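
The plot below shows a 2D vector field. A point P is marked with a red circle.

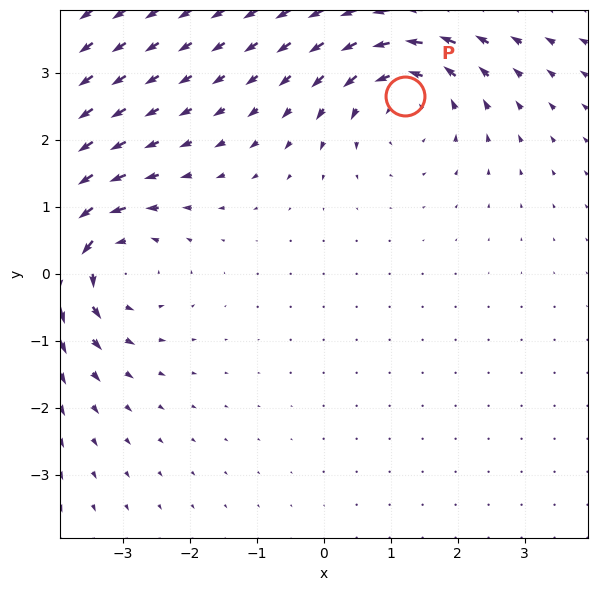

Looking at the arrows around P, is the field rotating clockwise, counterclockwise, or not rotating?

Near P at (1.2, 2.6) the arrows circulate counterclockwise. The curl (z-component) there is about +4; positive curl means counterclockwise rotation.

counterclockwise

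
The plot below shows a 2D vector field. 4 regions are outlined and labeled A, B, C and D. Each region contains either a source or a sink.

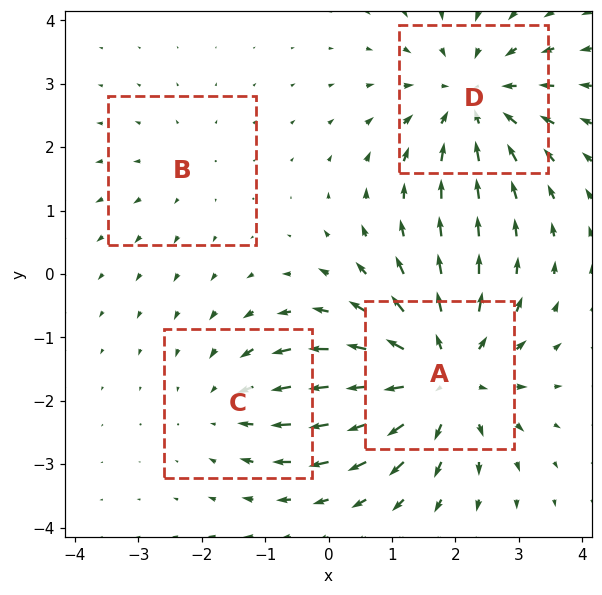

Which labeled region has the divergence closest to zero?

B

Divergence at each region's feature centre — A: about +6, B: about +2, C: about -3, D: about -4. Region B is closest to zero.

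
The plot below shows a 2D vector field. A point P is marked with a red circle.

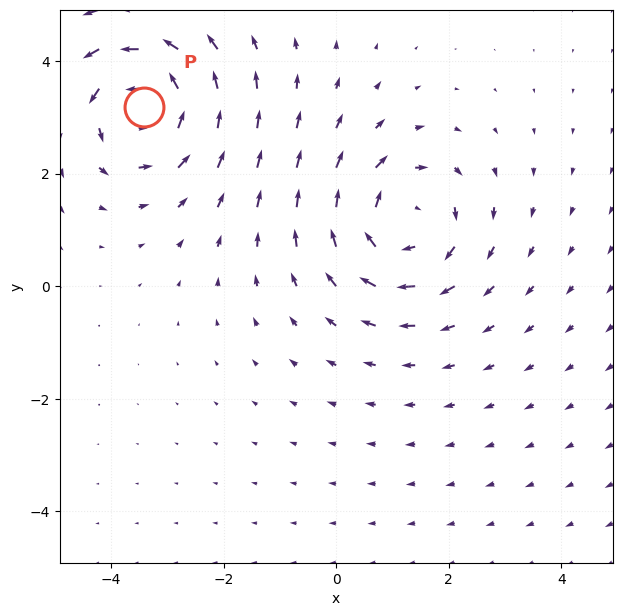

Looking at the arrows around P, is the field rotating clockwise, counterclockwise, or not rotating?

counterclockwise

Near P at (-3.4, 3.2) the arrows circulate counterclockwise. The curl (z-component) there is about +4; positive curl means counterclockwise rotation.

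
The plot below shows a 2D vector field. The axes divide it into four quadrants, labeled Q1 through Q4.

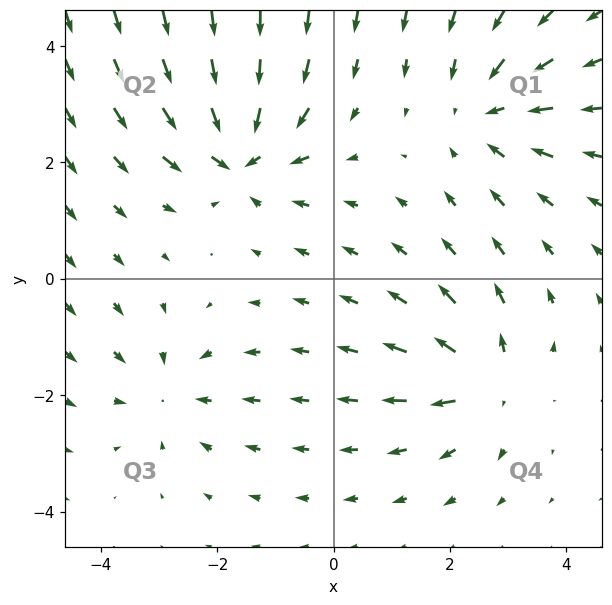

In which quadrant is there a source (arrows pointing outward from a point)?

The source sits at approximately (2.6, -1.8), which lies in quadrant Q4. The divergence there is about +5, positive as expected for a source.

Q4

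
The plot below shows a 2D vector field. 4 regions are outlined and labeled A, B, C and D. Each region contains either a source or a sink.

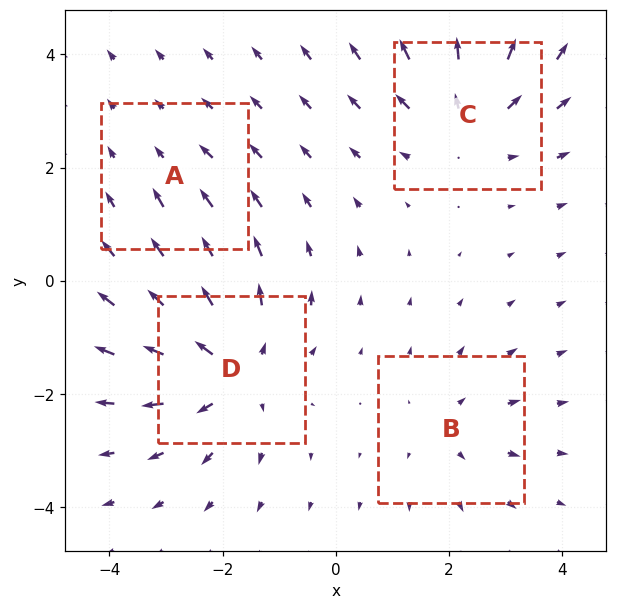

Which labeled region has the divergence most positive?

D

Divergence at each region's feature centre — A: about -2, B: about +3, C: about +5, D: about +6. Region D is most positive.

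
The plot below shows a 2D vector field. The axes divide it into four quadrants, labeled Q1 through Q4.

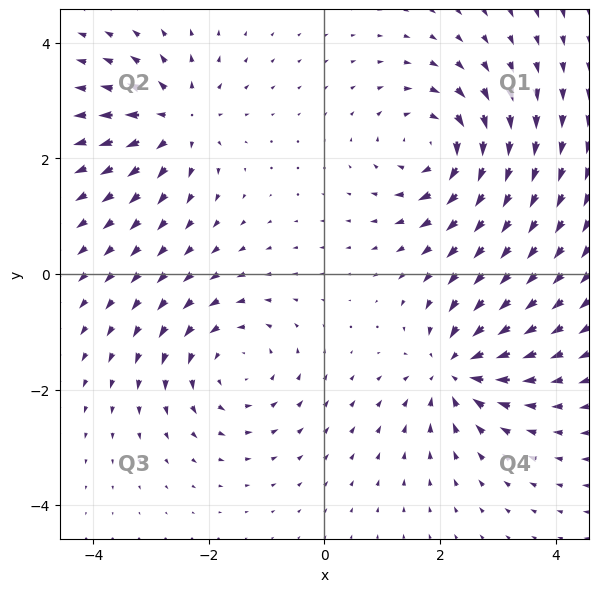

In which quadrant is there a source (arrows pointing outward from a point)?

Q2

The source sits at approximately (-2.5, 2.7), which lies in quadrant Q2. The divergence there is about +4, positive as expected for a source.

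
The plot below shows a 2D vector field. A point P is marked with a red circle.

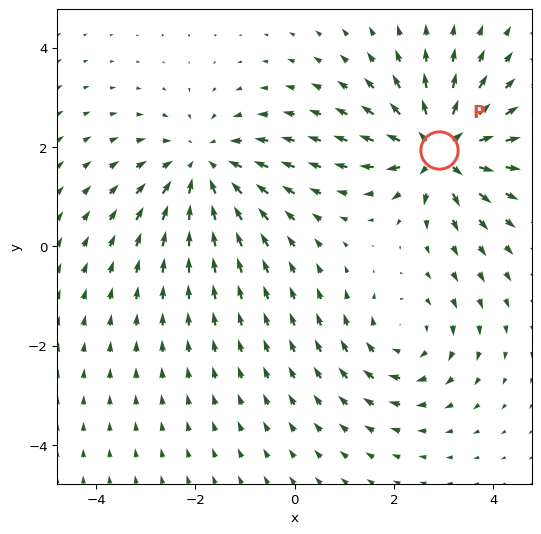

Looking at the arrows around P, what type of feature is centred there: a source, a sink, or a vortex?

At P (2.9, 1.9) the arrows spread outward. Divergence about +7, curl ≈0 — positive divergence with near-zero curl is a source.

source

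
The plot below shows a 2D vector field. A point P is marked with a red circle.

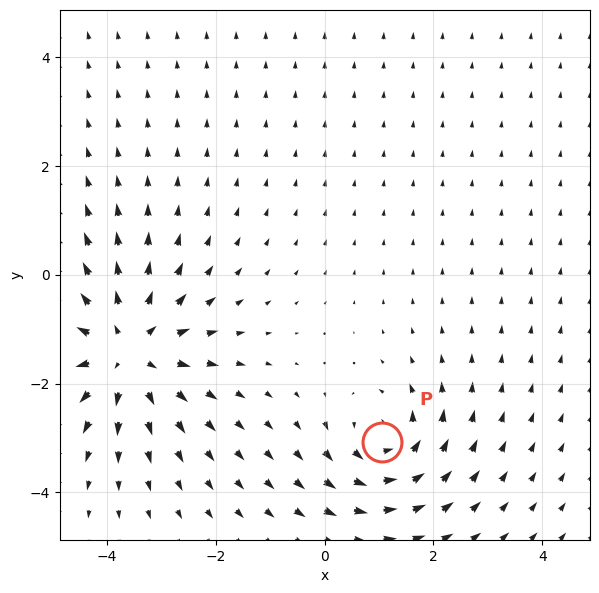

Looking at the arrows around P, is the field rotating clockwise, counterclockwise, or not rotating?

counterclockwise

Near P at (1.1, -3.1) the arrows circulate counterclockwise. The curl (z-component) there is about +4; positive curl means counterclockwise rotation.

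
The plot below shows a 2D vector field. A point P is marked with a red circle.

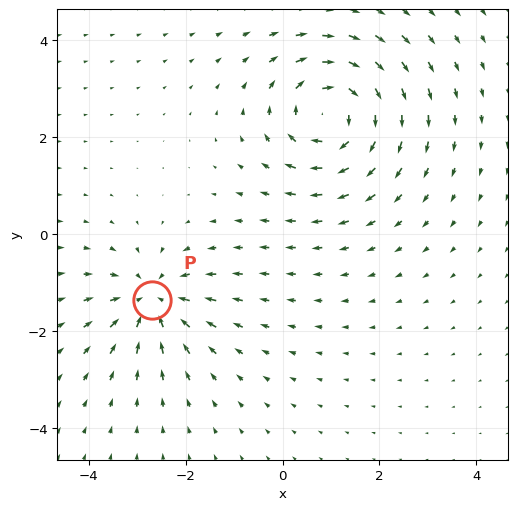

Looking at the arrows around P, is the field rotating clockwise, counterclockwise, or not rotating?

Near P at (-2.7, -1.4) the arrows show no circulation. The curl there is ≈0.

not rotating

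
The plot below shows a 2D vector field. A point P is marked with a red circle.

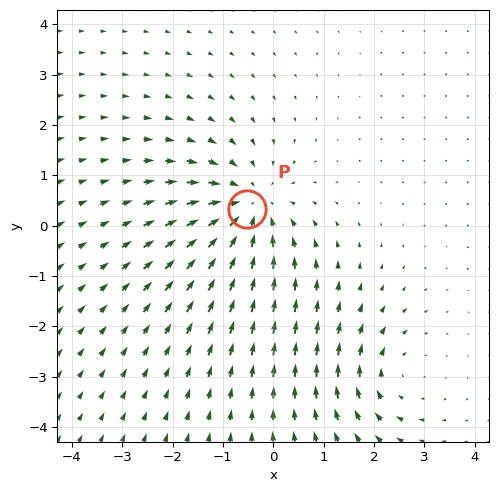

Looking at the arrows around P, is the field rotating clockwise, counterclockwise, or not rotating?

Near P at (-0.5, 0.3) the arrows show no circulation. The curl there is ≈0.

not rotating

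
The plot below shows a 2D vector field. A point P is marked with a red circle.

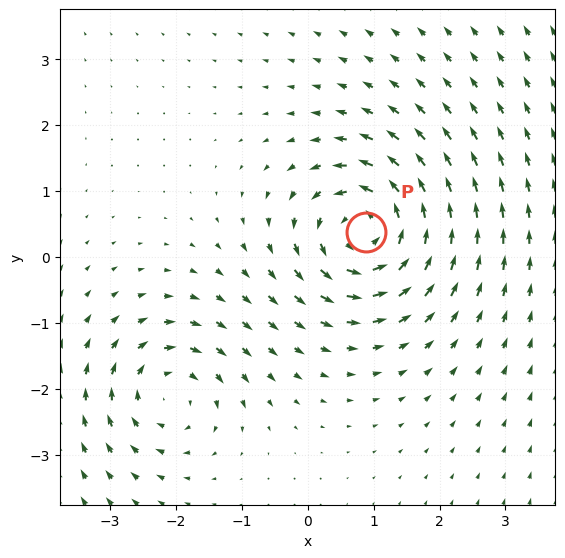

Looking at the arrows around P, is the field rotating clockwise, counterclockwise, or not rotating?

counterclockwise

Near P at (0.9, 0.4) the arrows circulate counterclockwise. The curl (z-component) there is about +7; positive curl means counterclockwise rotation.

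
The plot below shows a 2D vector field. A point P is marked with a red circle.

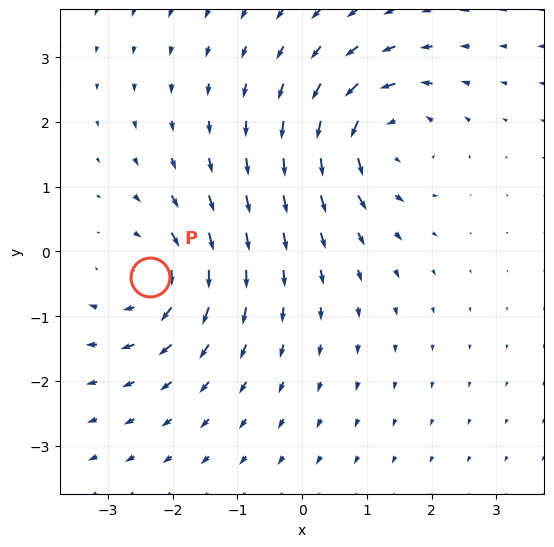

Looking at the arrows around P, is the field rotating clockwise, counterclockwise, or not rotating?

clockwise

Near P at (-2.3, -0.4) the arrows circulate clockwise. The curl (z-component) there is about -5; negative curl means clockwise rotation.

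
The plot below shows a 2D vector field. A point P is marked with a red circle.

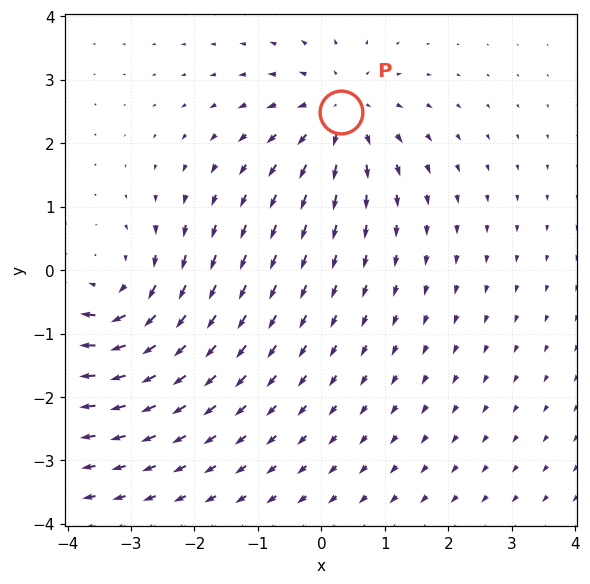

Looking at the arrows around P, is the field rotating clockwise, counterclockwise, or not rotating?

Near P at (0.3, 2.5) the arrows show no circulation. The curl there is ≈0.

not rotating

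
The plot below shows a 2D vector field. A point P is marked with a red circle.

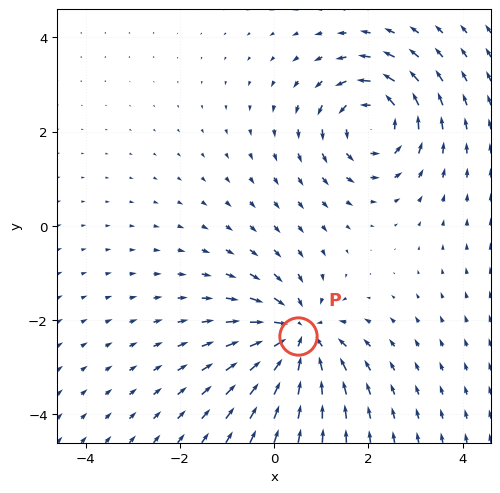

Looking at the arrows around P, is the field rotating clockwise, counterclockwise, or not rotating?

not rotating

Near P at (0.5, -2.3) the arrows show no circulation. The curl there is ≈0.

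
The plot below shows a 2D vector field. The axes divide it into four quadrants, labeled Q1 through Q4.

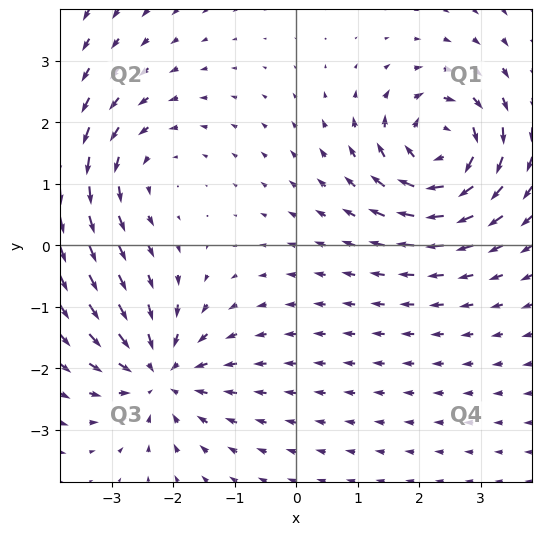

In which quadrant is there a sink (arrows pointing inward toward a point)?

The sink sits at approximately (-2.2, -2.1), which lies in quadrant Q3. The divergence there is about -4, negative as expected for a sink.

Q3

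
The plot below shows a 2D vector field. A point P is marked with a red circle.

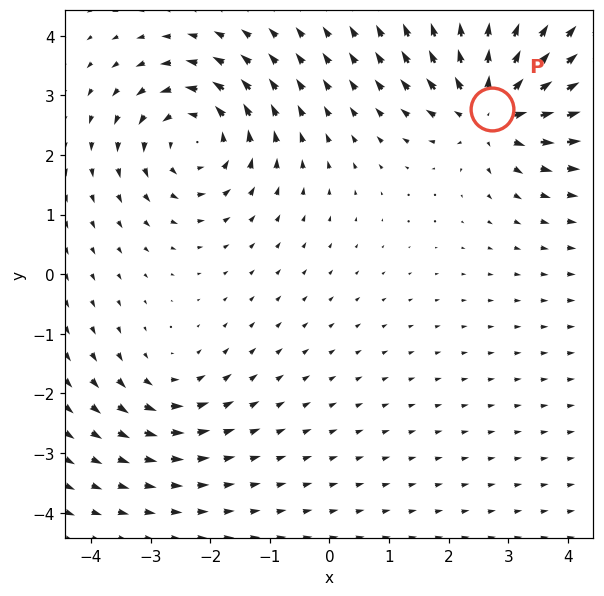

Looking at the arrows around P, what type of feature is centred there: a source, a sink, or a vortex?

At P (2.7, 2.8) the arrows spread outward. Divergence about +6, curl ≈0 — positive divergence with near-zero curl is a source.

source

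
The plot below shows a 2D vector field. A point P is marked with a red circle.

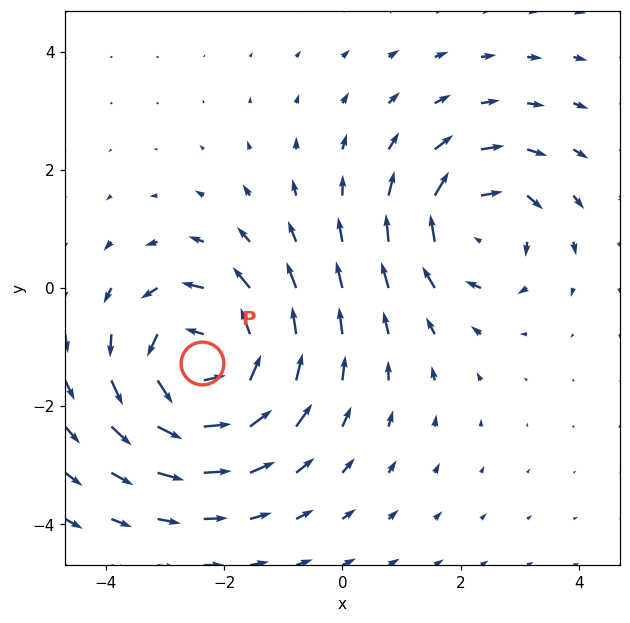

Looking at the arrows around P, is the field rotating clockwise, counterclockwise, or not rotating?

Near P at (-2.4, -1.3) the arrows circulate counterclockwise. The curl (z-component) there is about +4; positive curl means counterclockwise rotation.

counterclockwise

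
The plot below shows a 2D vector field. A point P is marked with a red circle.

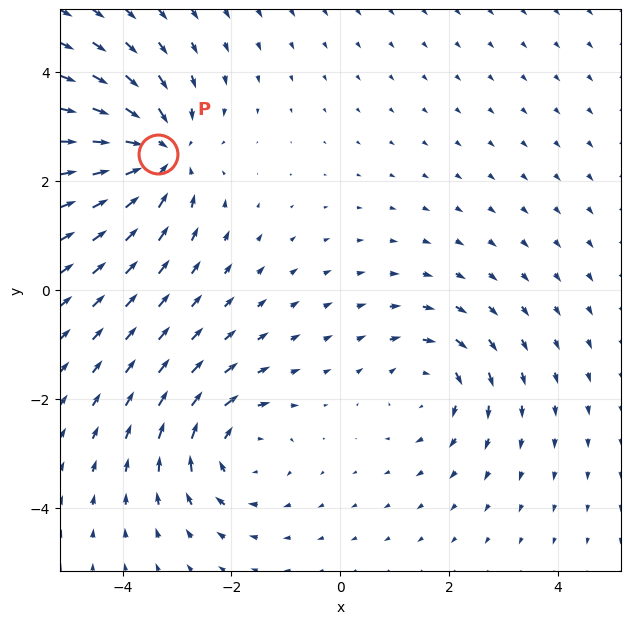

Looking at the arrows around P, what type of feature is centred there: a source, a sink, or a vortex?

sink

At P (-3.4, 2.5) the arrows converge inward. Divergence about -5, curl ≈0 — negative divergence with near-zero curl is a sink.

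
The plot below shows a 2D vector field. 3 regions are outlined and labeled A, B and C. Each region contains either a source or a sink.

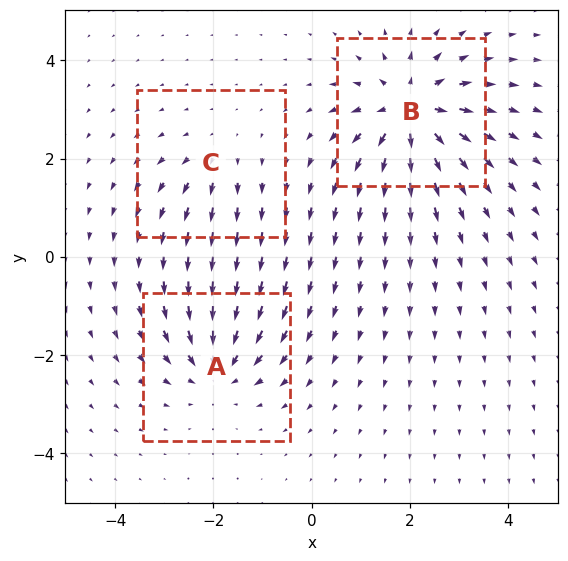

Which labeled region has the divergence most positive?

Divergence at each region's feature centre — A: about -4, B: about +6, C: about +2. Region B is most positive.

B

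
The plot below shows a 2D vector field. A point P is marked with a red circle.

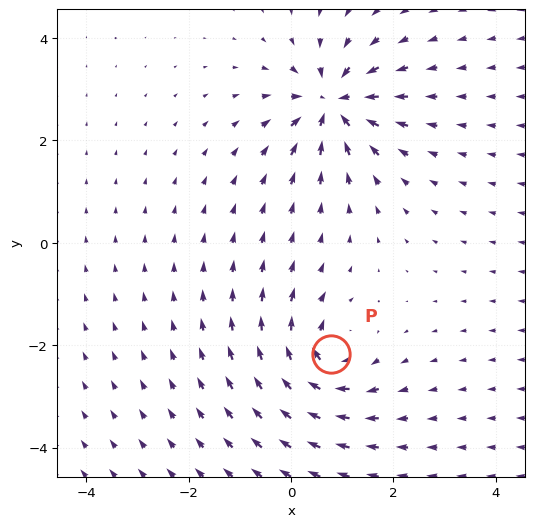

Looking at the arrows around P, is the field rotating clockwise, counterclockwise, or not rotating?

clockwise

Near P at (0.8, -2.2) the arrows circulate clockwise. The curl (z-component) there is about -5; negative curl means clockwise rotation.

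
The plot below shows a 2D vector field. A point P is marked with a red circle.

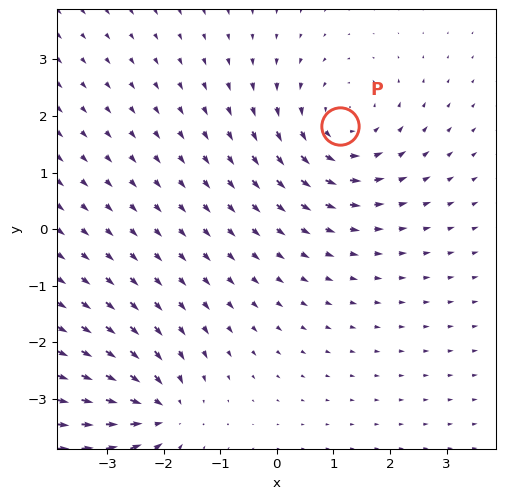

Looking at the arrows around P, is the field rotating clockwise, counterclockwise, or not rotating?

Near P at (1.1, 1.8) the arrows circulate counterclockwise. The curl (z-component) there is about +3; positive curl means counterclockwise rotation.

counterclockwise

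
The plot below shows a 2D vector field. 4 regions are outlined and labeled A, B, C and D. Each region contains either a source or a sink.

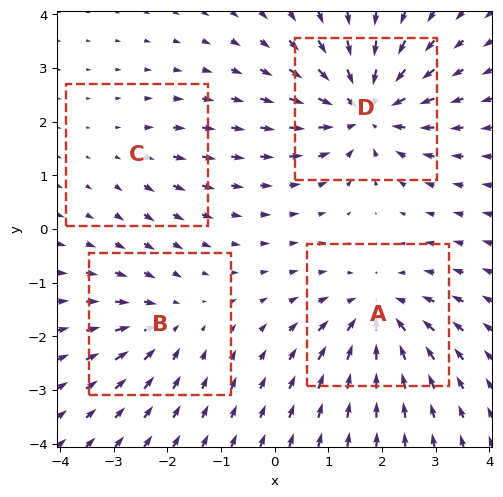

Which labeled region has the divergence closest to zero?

Divergence at each region's feature centre — A: about -5, B: about -4, C: about +2, D: about -7. Region C is closest to zero.

C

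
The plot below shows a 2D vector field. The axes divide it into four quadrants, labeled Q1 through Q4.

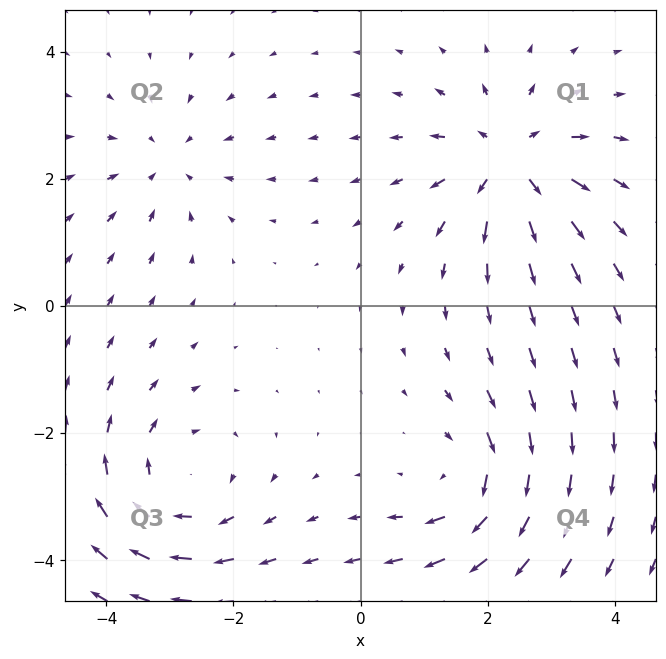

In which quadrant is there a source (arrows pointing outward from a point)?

Q1

The source sits at approximately (2.4, 2.3), which lies in quadrant Q1. The divergence there is about +5, positive as expected for a source.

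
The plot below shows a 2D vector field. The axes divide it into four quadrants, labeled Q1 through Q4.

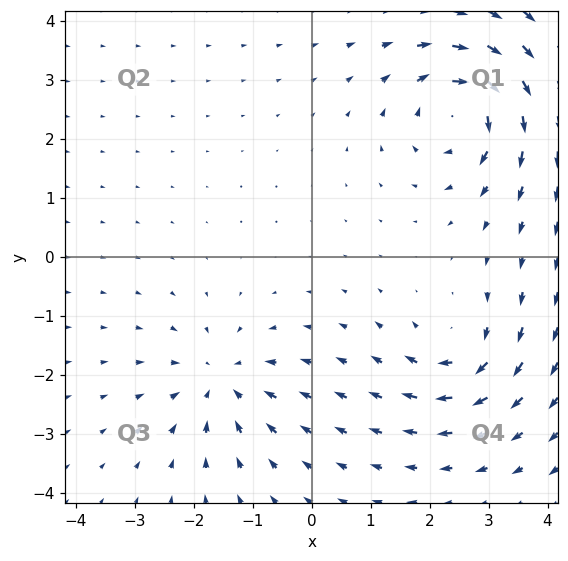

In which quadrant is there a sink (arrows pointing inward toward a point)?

Q3

The sink sits at approximately (-1.5, -2.1), which lies in quadrant Q3. The divergence there is about -4, negative as expected for a sink.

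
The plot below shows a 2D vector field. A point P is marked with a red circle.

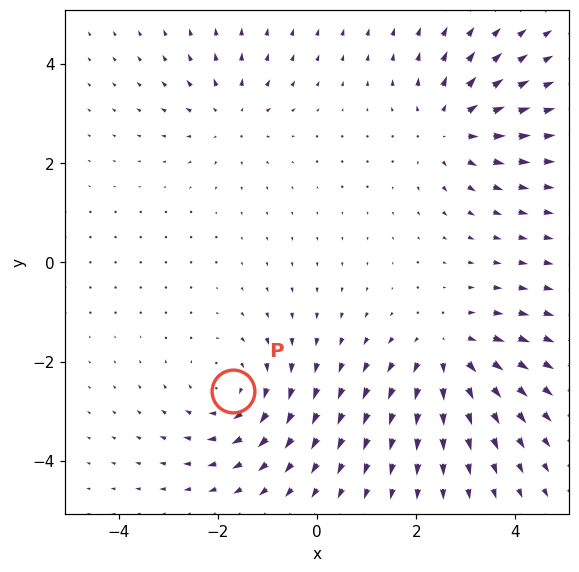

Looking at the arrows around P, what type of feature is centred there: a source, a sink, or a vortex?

At P (-1.7, -2.6) the arrows circulate clockwise. Divergence ≈0, curl about -4 — near-zero divergence with nonzero curl is a vortex.

vortex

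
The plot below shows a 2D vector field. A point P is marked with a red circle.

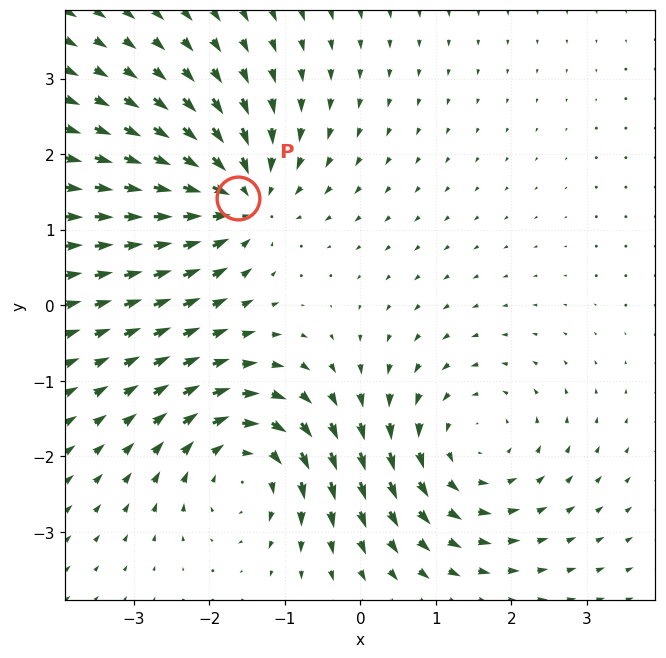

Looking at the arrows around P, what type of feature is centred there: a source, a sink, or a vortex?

At P (-1.6, 1.4) the arrows converge inward. Divergence about -4, curl ≈0 — negative divergence with near-zero curl is a sink.

sink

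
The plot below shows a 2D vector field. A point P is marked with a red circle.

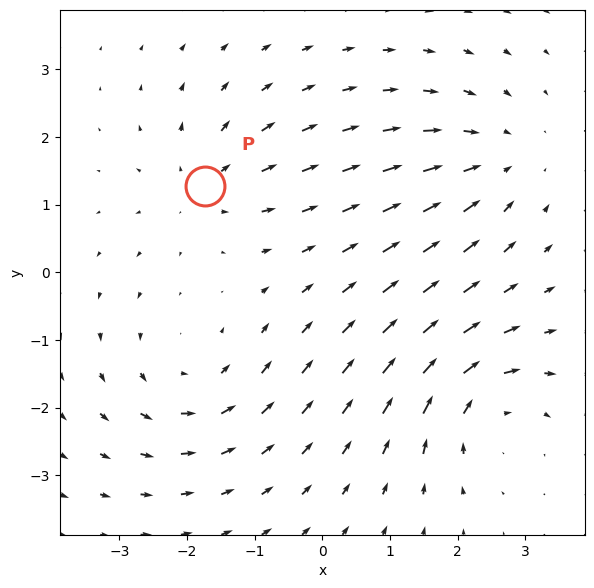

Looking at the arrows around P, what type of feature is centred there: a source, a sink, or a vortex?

At P (-1.7, 1.3) the arrows spread outward. Divergence about +3, curl ≈0 — positive divergence with near-zero curl is a source.

source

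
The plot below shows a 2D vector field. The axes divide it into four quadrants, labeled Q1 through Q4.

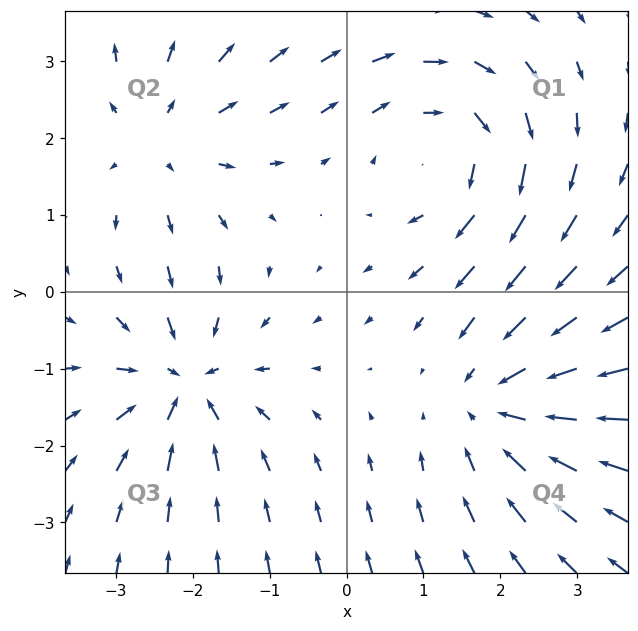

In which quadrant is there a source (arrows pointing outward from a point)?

Q2

The source sits at approximately (-2.4, 2.0), which lies in quadrant Q2. The divergence there is about +2, positive as expected for a source.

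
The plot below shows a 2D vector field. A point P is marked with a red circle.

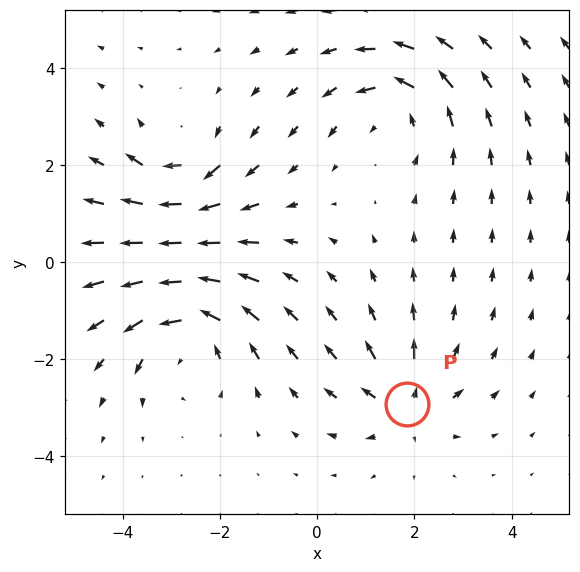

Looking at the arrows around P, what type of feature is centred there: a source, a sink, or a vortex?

source

At P (1.8, -2.9) the arrows spread outward. Divergence about +4, curl ≈0 — positive divergence with near-zero curl is a source.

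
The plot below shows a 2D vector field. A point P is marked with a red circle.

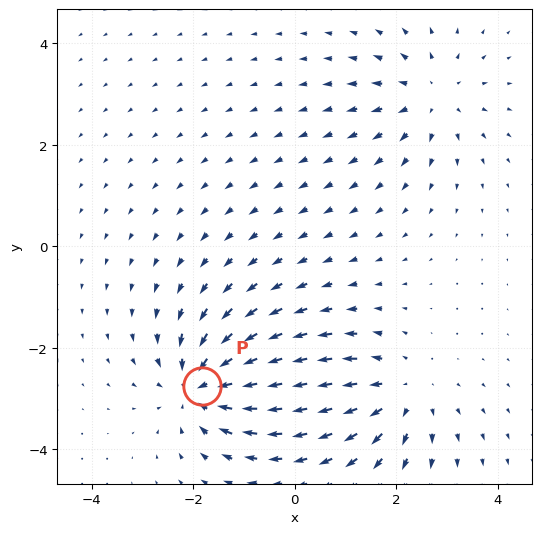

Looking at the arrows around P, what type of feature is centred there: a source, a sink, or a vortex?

sink

At P (-1.8, -2.8) the arrows converge inward. Divergence about -6, curl ≈0 — negative divergence with near-zero curl is a sink.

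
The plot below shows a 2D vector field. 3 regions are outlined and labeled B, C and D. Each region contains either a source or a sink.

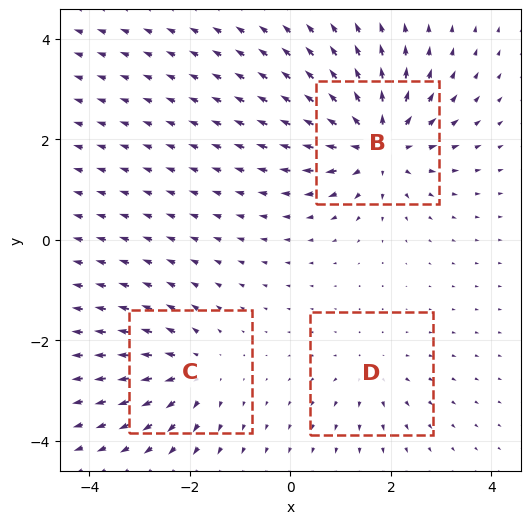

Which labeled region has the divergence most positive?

B

Divergence at each region's feature centre — B: about +6, C: about +3, D: about +2. Region B is most positive.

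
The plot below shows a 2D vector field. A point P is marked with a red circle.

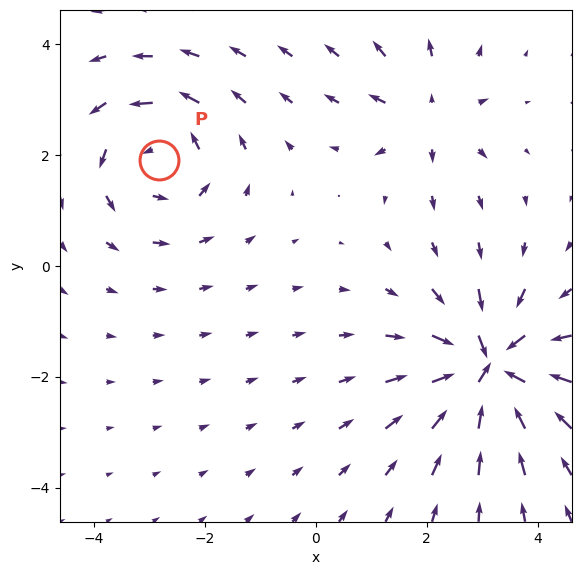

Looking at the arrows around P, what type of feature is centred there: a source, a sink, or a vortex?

At P (-2.8, 1.9) the arrows circulate counterclockwise. Divergence ≈0, curl about +4 — near-zero divergence with nonzero curl is a vortex.

vortex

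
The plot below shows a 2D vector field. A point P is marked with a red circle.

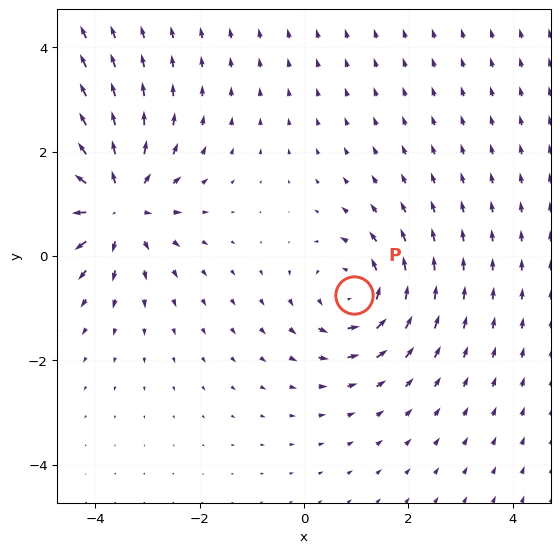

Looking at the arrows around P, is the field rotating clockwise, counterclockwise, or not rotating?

counterclockwise

Near P at (1.0, -0.7) the arrows circulate counterclockwise. The curl (z-component) there is about +4; positive curl means counterclockwise rotation.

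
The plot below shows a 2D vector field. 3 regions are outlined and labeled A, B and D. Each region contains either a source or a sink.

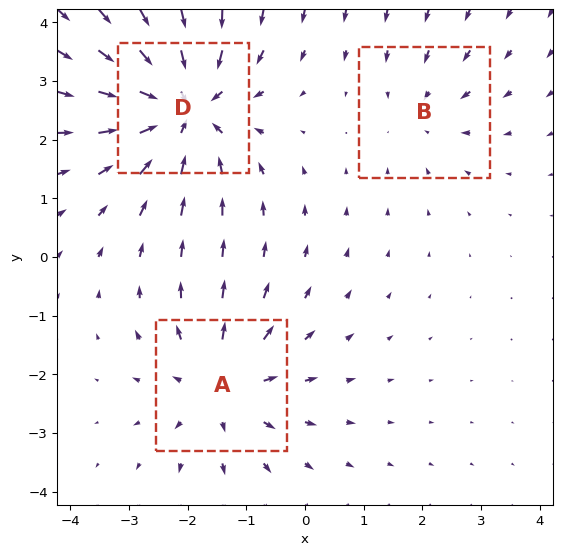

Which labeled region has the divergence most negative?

D

Divergence at each region's feature centre — A: about +3, B: about -2, D: about -5. Region D is most negative.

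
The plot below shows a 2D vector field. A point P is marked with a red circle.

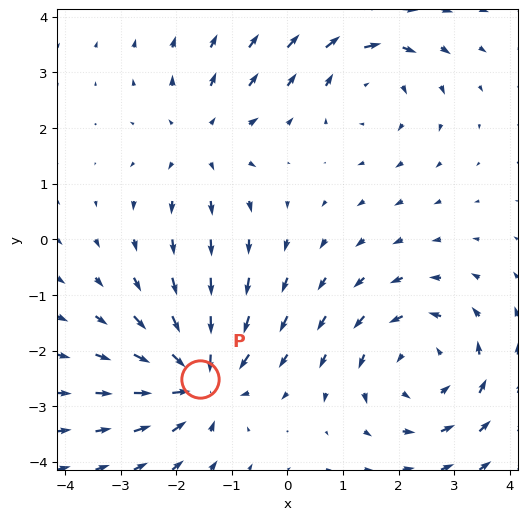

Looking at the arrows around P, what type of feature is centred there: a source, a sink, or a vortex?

sink

At P (-1.6, -2.5) the arrows converge inward. Divergence about -5, curl ≈0 — negative divergence with near-zero curl is a sink.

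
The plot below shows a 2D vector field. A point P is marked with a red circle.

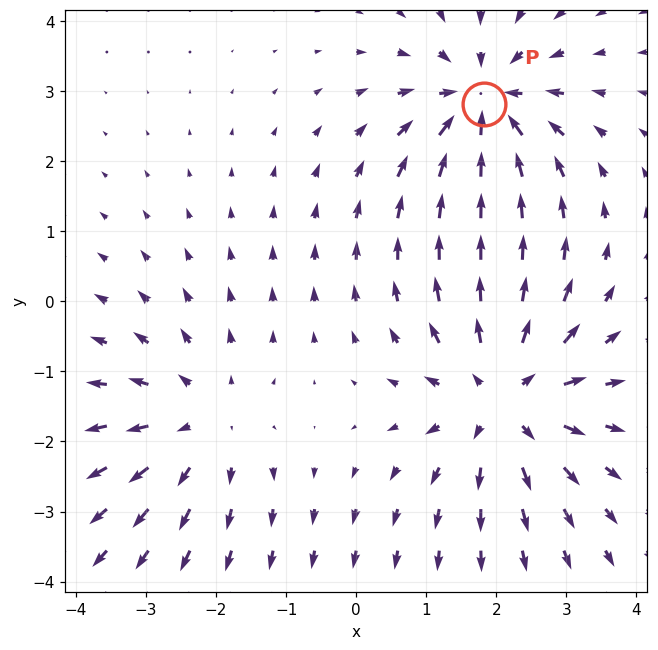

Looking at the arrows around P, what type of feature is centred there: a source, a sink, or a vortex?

sink

At P (1.8, 2.8) the arrows converge inward. Divergence about -5, curl ≈0 — negative divergence with near-zero curl is a sink.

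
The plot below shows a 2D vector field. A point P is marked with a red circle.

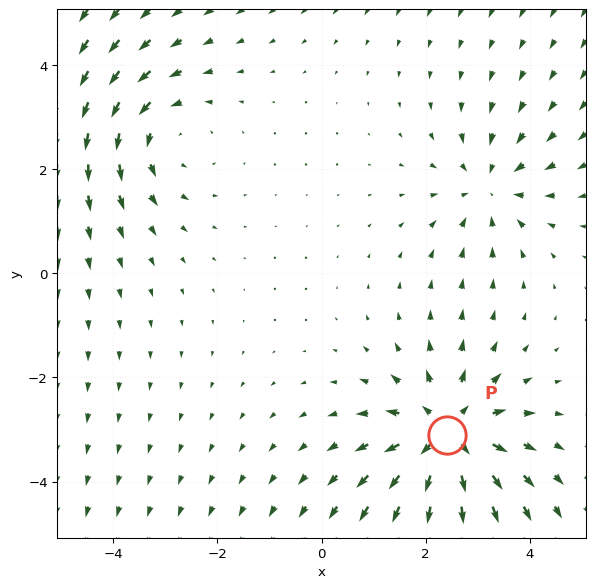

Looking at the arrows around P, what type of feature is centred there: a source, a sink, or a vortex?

At P (2.4, -3.1) the arrows spread outward. Divergence about +4, curl ≈0 — positive divergence with near-zero curl is a source.

source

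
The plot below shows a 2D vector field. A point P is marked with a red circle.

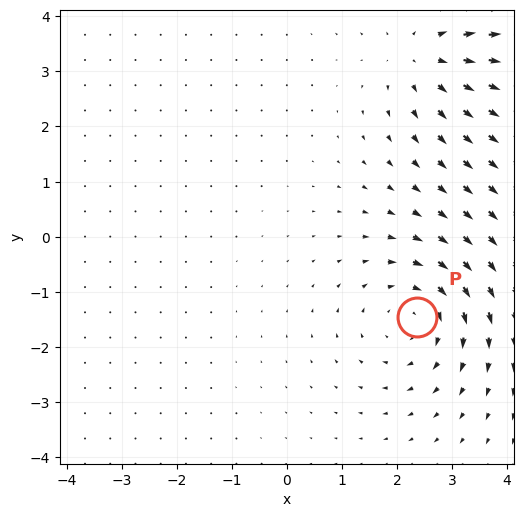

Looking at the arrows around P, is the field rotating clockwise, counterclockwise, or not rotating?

Near P at (2.4, -1.5) the arrows circulate clockwise. The curl (z-component) there is about -4; negative curl means clockwise rotation.

clockwise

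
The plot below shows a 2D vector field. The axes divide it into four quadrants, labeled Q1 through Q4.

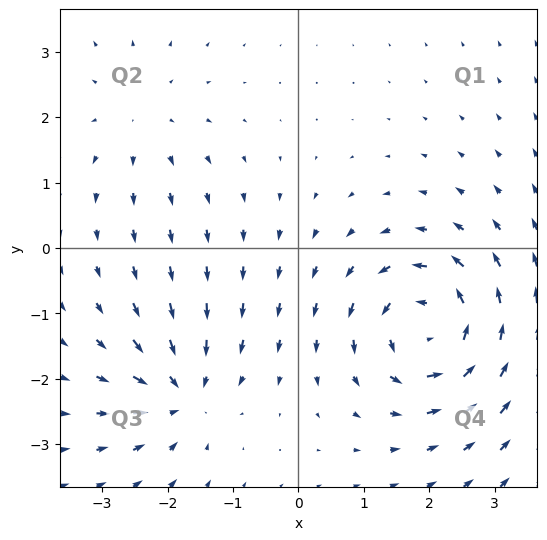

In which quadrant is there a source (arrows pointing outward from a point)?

The source sits at approximately (-2.4, 1.9), which lies in quadrant Q2. The divergence there is about +2, positive as expected for a source.

Q2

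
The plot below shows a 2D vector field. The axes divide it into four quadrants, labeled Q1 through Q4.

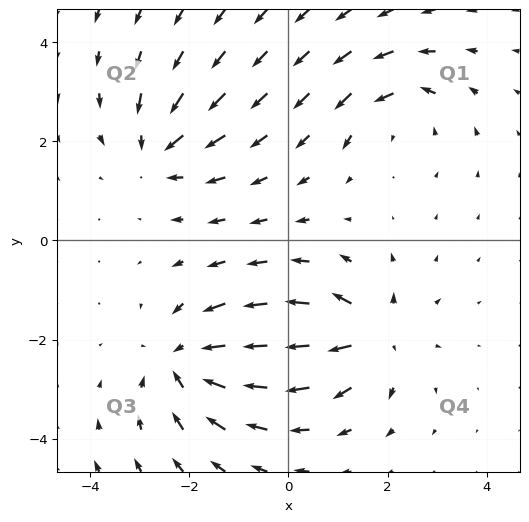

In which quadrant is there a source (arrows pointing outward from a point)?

Q4

The source sits at approximately (1.7, -1.9), which lies in quadrant Q4. The divergence there is about +5, positive as expected for a source.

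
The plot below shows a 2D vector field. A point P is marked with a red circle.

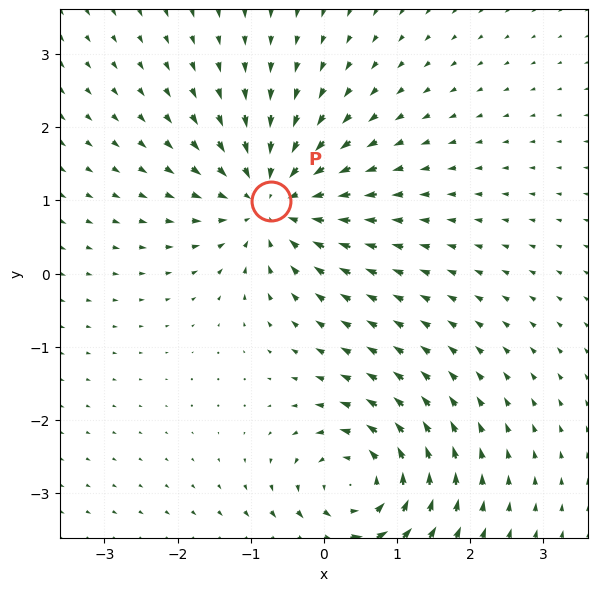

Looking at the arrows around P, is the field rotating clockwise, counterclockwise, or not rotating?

Near P at (-0.7, 1.0) the arrows show no circulation. The curl there is ≈0.

not rotating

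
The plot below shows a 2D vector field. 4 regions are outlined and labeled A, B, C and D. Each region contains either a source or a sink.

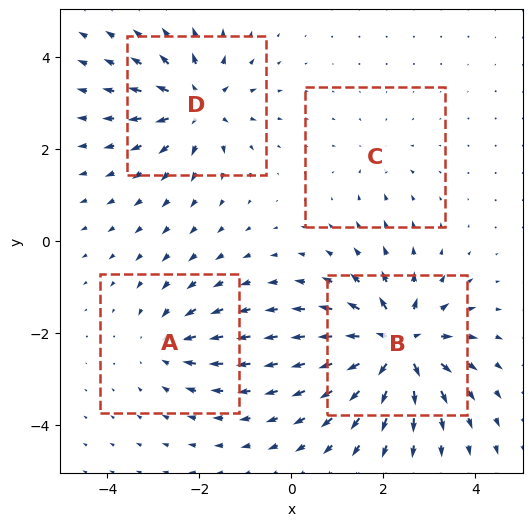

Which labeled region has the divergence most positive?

Divergence at each region's feature centre — A: about -4, B: about +9, C: about -2, D: about +6. Region B is most positive.

B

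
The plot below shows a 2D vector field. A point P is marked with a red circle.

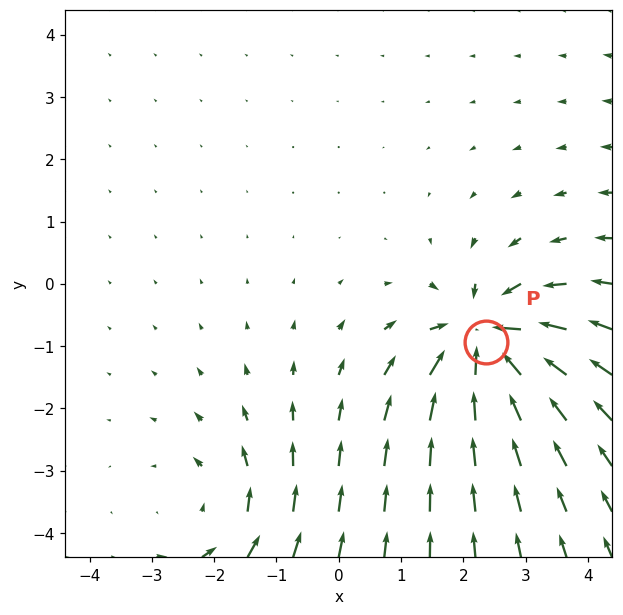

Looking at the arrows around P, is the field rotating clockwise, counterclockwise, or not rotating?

not rotating

Near P at (2.4, -0.9) the arrows show no circulation. The curl there is ≈0.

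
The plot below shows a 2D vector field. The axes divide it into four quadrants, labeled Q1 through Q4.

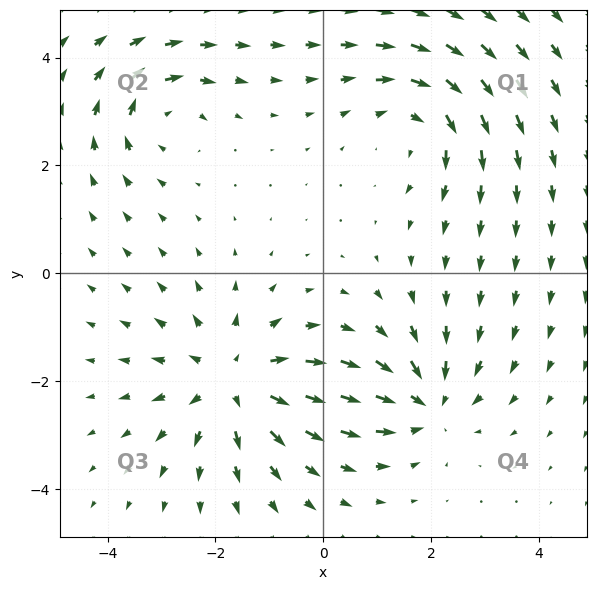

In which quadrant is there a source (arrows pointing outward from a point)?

The source sits at approximately (-1.7, -2.0), which lies in quadrant Q3. The divergence there is about +4, positive as expected for a source.

Q3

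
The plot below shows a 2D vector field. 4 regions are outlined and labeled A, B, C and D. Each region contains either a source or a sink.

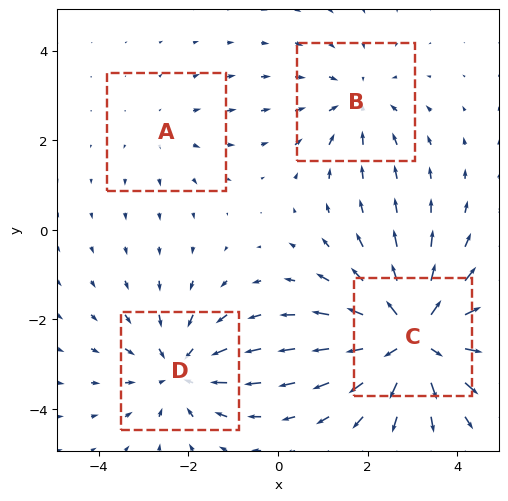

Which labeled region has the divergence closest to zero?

A

Divergence at each region's feature centre — A: about +2, B: about -3, C: about +6, D: about -4. Region A is closest to zero.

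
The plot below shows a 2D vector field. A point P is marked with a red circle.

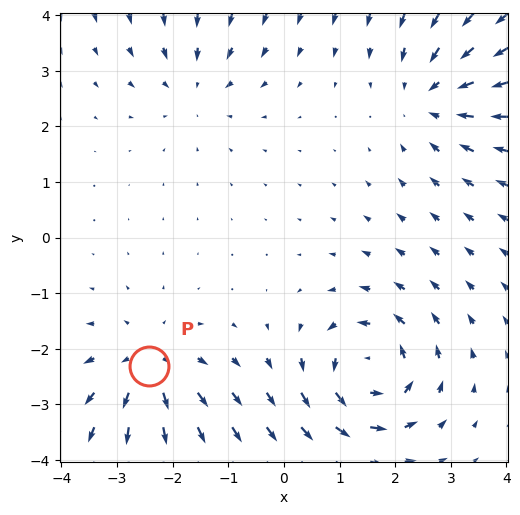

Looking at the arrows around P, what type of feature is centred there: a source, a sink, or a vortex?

source

At P (-2.4, -2.3) the arrows spread outward. Divergence about +4, curl ≈0 — positive divergence with near-zero curl is a source.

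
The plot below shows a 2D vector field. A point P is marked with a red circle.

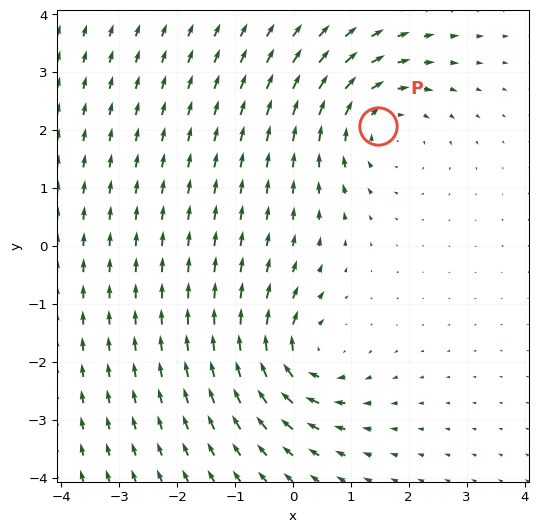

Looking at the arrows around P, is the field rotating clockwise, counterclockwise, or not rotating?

Near P at (1.5, 2.1) the arrows circulate clockwise. The curl (z-component) there is about -3; negative curl means clockwise rotation.

clockwise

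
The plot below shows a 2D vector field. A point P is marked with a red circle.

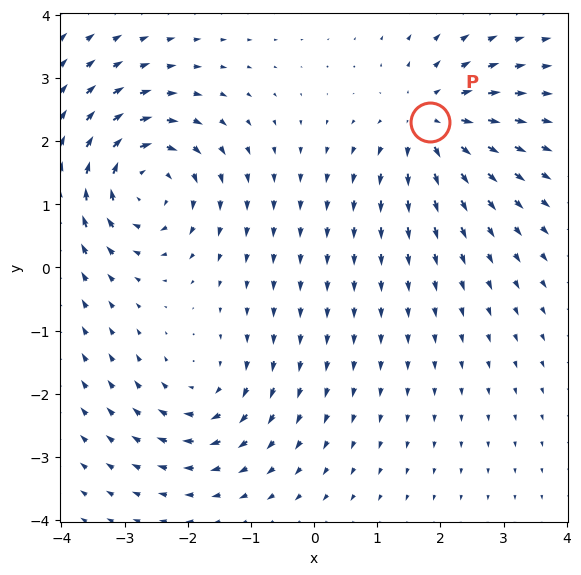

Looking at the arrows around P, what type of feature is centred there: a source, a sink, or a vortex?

source

At P (1.8, 2.3) the arrows spread outward. Divergence about +4, curl ≈0 — positive divergence with near-zero curl is a source.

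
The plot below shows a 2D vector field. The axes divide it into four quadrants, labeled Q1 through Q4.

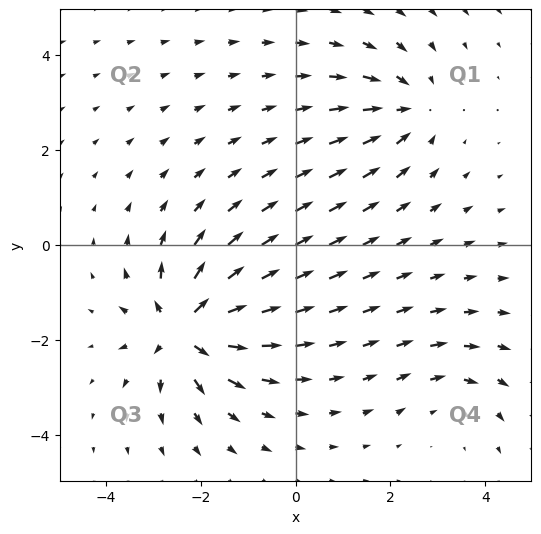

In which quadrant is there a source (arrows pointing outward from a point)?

Q3

The source sits at approximately (-2.3, -1.8), which lies in quadrant Q3. The divergence there is about +7, positive as expected for a source.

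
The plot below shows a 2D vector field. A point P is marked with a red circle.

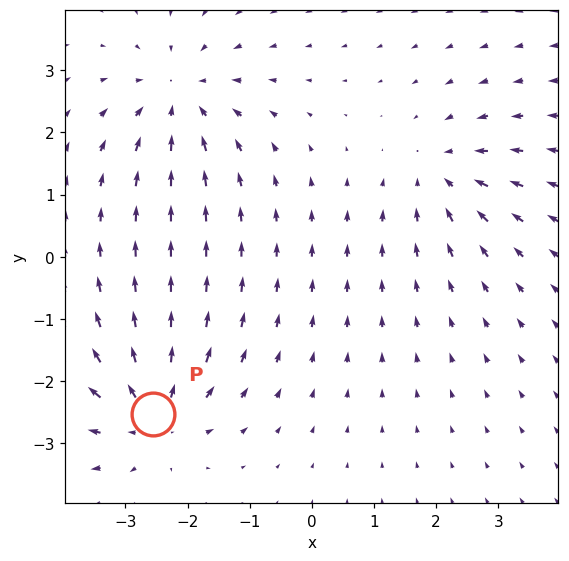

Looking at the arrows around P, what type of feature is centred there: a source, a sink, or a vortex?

At P (-2.6, -2.5) the arrows spread outward. Divergence about +6, curl ≈0 — positive divergence with near-zero curl is a source.

source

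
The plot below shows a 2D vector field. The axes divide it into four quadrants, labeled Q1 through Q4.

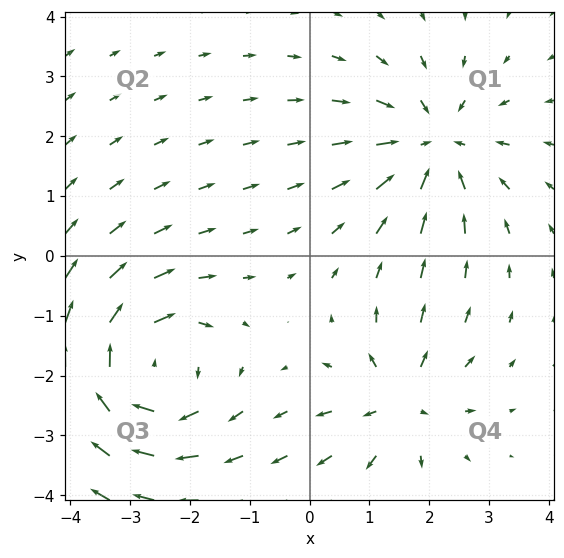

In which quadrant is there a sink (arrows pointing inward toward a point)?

The sink sits at approximately (2.1, 1.8), which lies in quadrant Q1. The divergence there is about -4, negative as expected for a sink.

Q1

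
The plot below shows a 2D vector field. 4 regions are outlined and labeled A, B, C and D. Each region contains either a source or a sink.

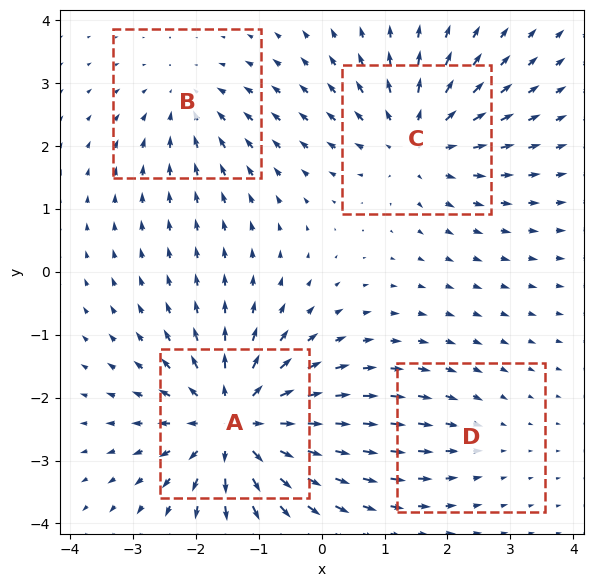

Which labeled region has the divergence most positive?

A

Divergence at each region's feature centre — A: about +7, B: about -3, C: about +5, D: about -2. Region A is most positive.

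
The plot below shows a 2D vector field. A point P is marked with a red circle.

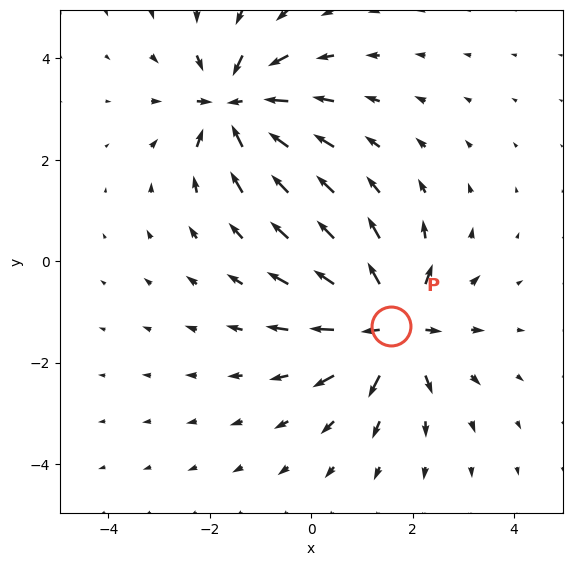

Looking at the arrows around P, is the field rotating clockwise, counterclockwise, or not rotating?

Near P at (1.6, -1.3) the arrows show no circulation. The curl there is ≈0.

not rotating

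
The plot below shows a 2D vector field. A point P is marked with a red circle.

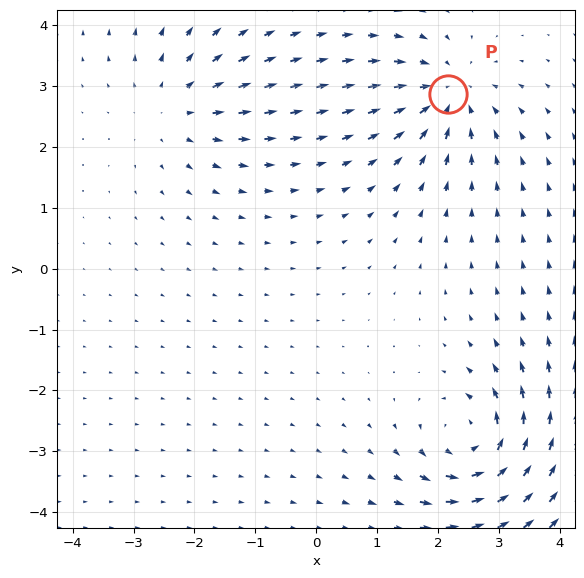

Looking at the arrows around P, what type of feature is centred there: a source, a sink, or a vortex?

sink

At P (2.2, 2.9) the arrows converge inward. Divergence about -5, curl ≈0 — negative divergence with near-zero curl is a sink.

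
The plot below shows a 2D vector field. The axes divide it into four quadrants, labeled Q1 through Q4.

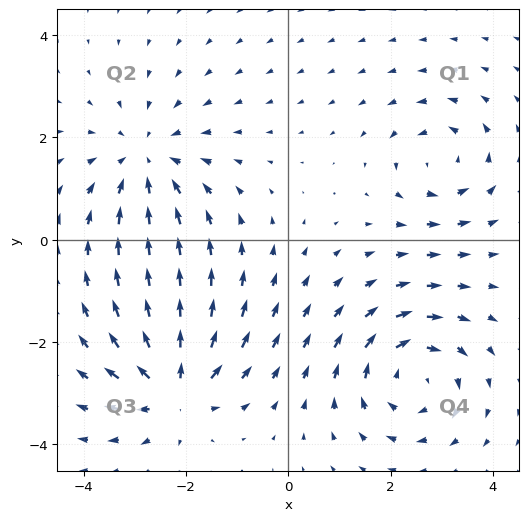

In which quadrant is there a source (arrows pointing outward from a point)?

The source sits at approximately (-2.2, -2.9), which lies in quadrant Q3. The divergence there is about +6, positive as expected for a source.

Q3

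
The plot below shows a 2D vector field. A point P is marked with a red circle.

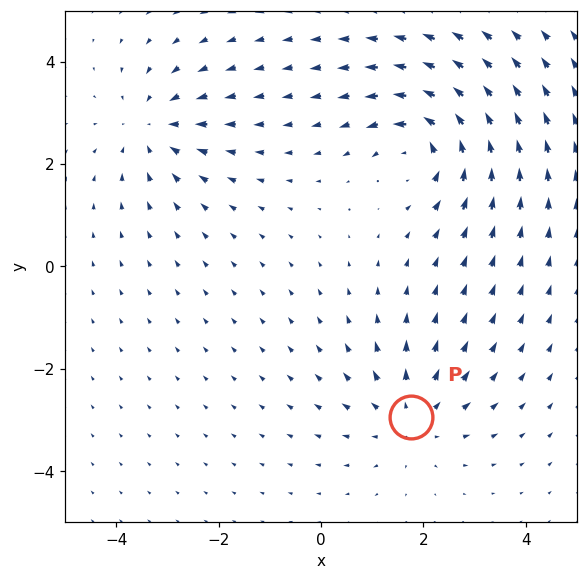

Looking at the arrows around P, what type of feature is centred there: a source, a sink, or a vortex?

At P (1.8, -2.9) the arrows spread outward. Divergence about +3, curl ≈0 — positive divergence with near-zero curl is a source.

source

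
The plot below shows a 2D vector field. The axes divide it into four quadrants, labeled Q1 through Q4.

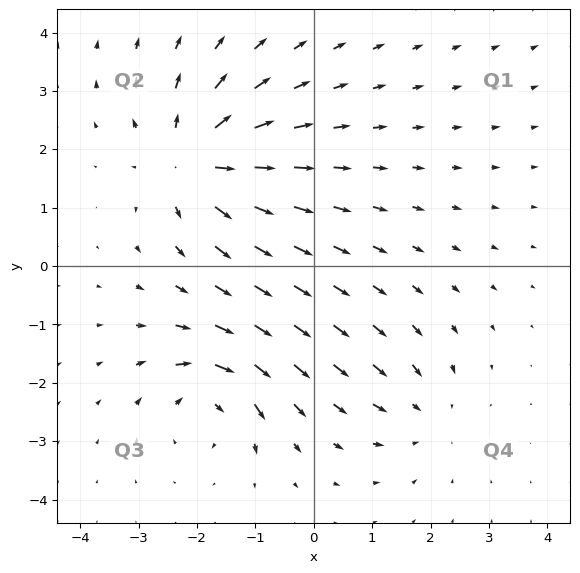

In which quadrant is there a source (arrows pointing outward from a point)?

Q2

The source sits at approximately (-2.1, 1.8), which lies in quadrant Q2. The divergence there is about +6, positive as expected for a source.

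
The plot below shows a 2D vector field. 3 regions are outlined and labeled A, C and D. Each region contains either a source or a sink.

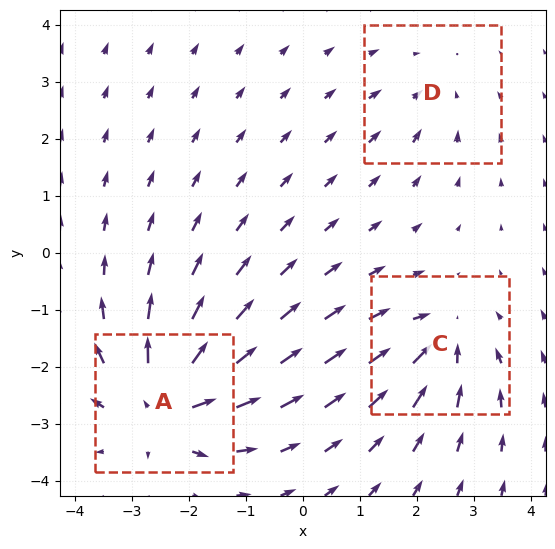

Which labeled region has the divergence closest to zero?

Divergence at each region's feature centre — A: about +6, C: about -4, D: about -2. Region D is closest to zero.

D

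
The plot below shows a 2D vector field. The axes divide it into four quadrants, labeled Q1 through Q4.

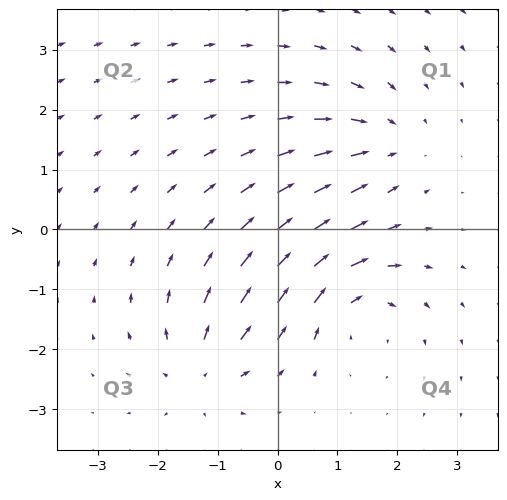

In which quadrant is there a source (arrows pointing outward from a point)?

The source sits at approximately (-1.3, -2.3), which lies in quadrant Q3. The divergence there is about +5, positive as expected for a source.

Q3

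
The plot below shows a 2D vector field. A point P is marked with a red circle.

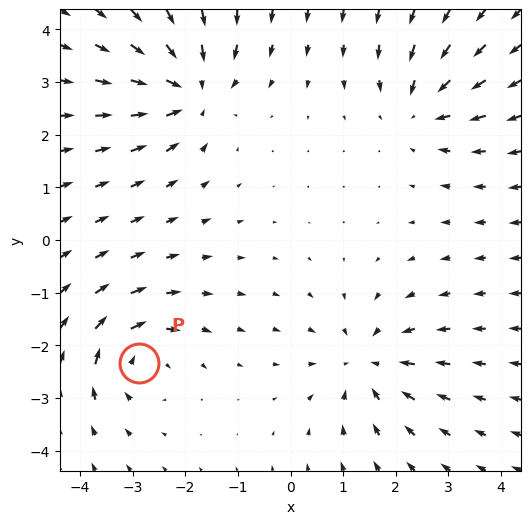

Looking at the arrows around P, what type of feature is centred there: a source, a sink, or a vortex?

vortex

At P (-2.9, -2.3) the arrows circulate clockwise. Divergence ≈0, curl about -5 — near-zero divergence with nonzero curl is a vortex.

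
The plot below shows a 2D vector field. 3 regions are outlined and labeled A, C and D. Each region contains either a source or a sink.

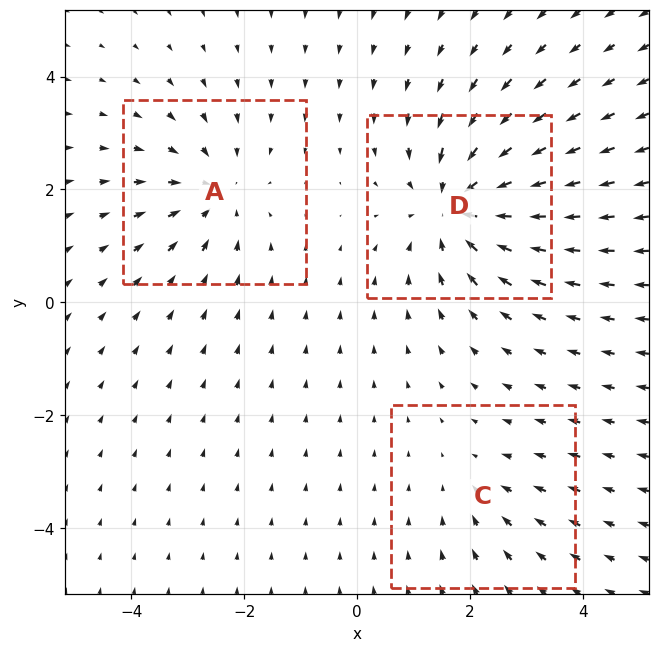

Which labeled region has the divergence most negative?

Divergence at each region's feature centre — A: about -3, C: about -2, D: about -4. Region D is most negative.

D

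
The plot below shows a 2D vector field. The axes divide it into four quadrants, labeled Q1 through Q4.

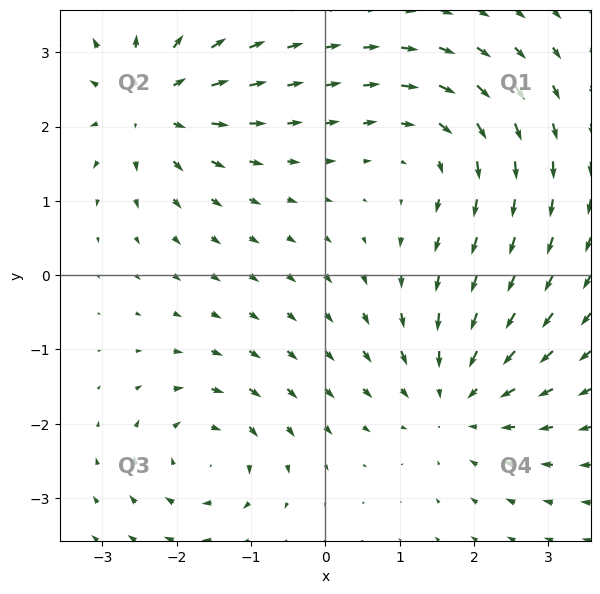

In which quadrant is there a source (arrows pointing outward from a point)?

Q2

The source sits at approximately (-2.4, 2.3), which lies in quadrant Q2. The divergence there is about +5, positive as expected for a source.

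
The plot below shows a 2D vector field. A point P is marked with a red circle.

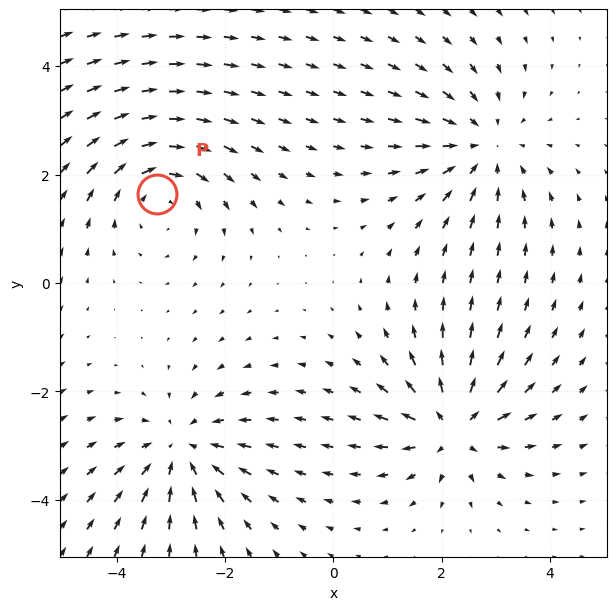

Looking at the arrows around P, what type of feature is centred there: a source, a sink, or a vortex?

vortex

At P (-3.3, 1.6) the arrows circulate clockwise. Divergence ≈0, curl about -4 — near-zero divergence with nonzero curl is a vortex.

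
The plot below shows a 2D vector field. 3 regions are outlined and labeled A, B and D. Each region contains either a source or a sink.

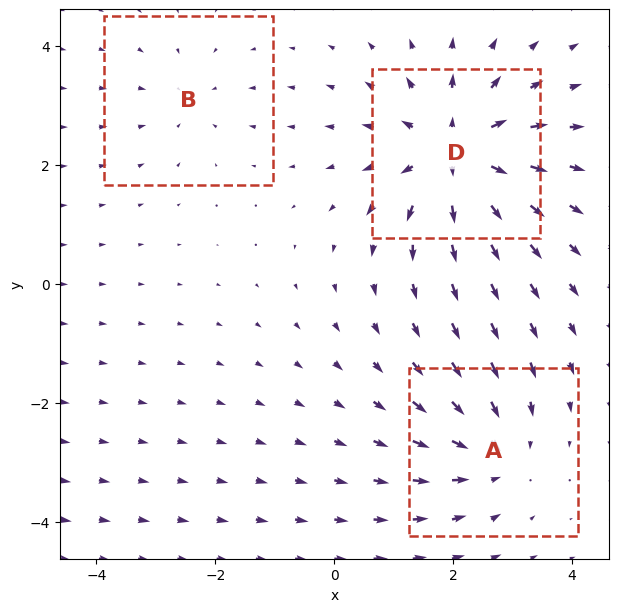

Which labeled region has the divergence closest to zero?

Divergence at each region's feature centre — A: about -3, B: about -2, D: about +5. Region B is closest to zero.

B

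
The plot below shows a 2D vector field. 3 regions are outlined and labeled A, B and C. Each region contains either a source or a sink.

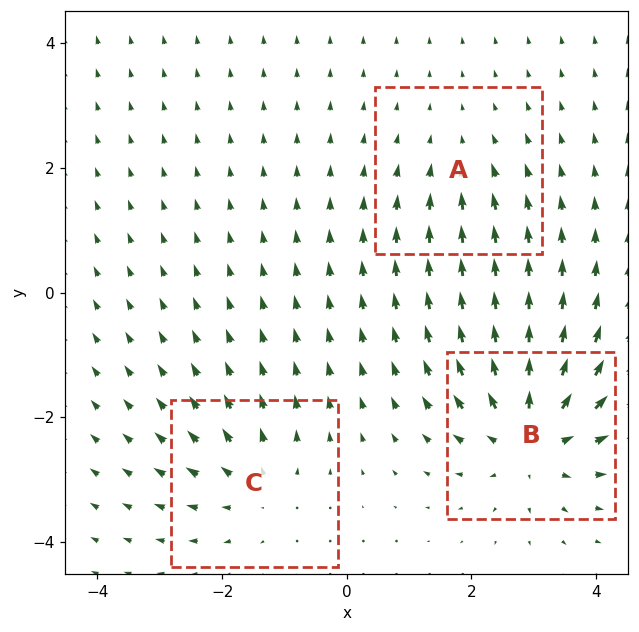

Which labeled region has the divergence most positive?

Divergence at each region's feature centre — A: about -2, B: about +6, C: about +3. Region B is most positive.

B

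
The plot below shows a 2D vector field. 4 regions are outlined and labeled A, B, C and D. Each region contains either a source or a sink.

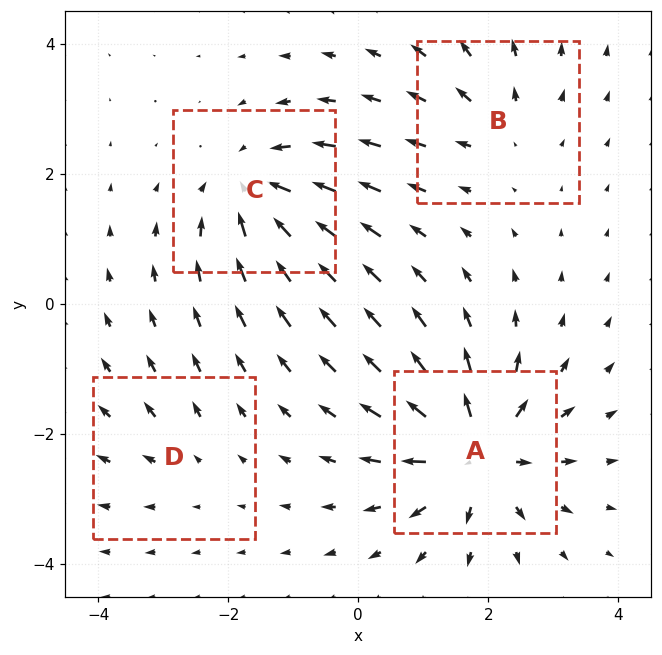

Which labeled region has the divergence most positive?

A

Divergence at each region's feature centre — A: about +8, B: about +3, C: about -6, D: about +2. Region A is most positive.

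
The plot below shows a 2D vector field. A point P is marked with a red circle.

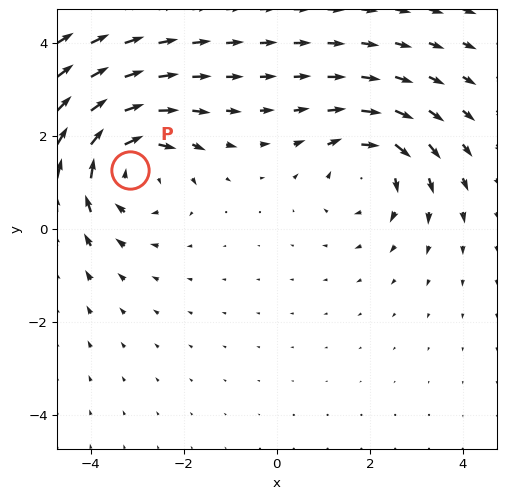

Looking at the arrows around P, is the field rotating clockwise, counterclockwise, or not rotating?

clockwise

Near P at (-3.2, 1.3) the arrows circulate clockwise. The curl (z-component) there is about -4; negative curl means clockwise rotation.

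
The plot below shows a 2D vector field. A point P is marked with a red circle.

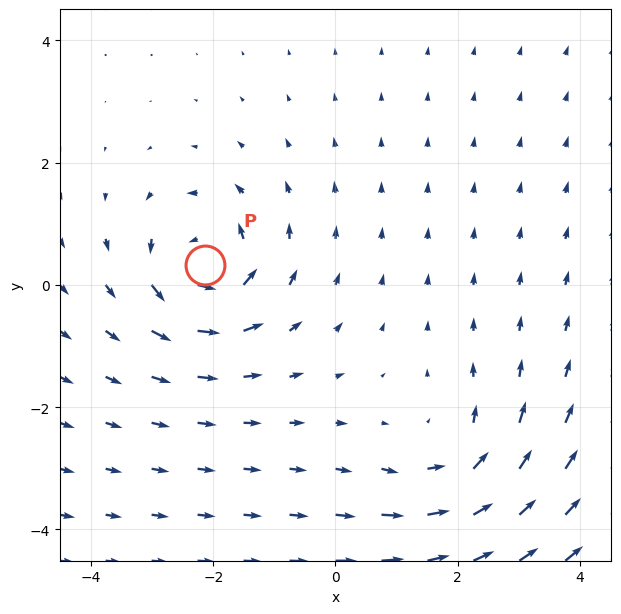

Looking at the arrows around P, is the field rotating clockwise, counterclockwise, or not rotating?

counterclockwise

Near P at (-2.1, 0.3) the arrows circulate counterclockwise. The curl (z-component) there is about +6; positive curl means counterclockwise rotation.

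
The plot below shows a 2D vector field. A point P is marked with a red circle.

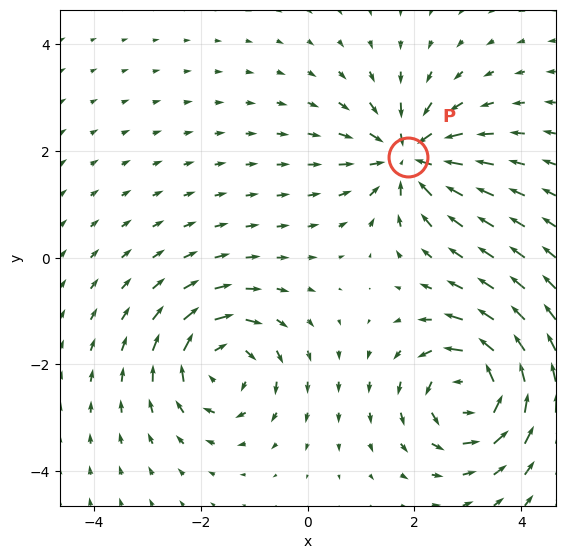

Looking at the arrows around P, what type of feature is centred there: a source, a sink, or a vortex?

sink

At P (1.9, 1.9) the arrows converge inward. Divergence about -5, curl ≈0 — negative divergence with near-zero curl is a sink.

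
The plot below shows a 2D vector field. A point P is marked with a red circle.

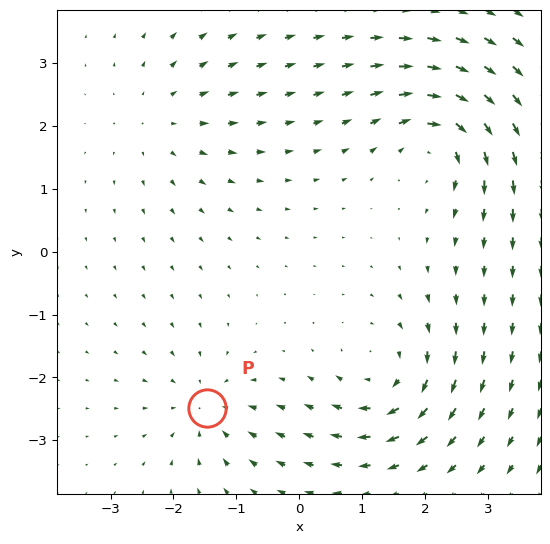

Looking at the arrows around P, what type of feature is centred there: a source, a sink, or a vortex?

At P (-1.5, -2.5) the arrows converge inward. Divergence about -3, curl ≈0 — negative divergence with near-zero curl is a sink.

sink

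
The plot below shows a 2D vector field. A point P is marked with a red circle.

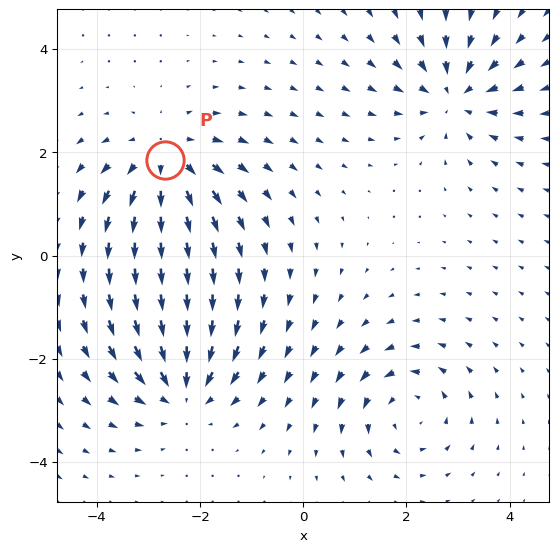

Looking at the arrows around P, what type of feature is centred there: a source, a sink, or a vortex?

source

At P (-2.7, 1.9) the arrows spread outward. Divergence about +4, curl ≈0 — positive divergence with near-zero curl is a source.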